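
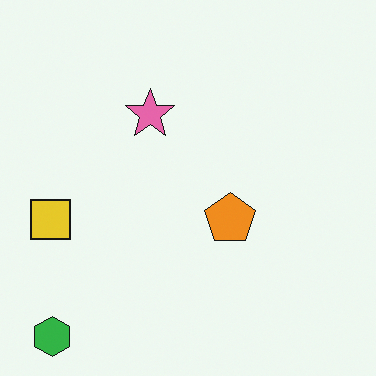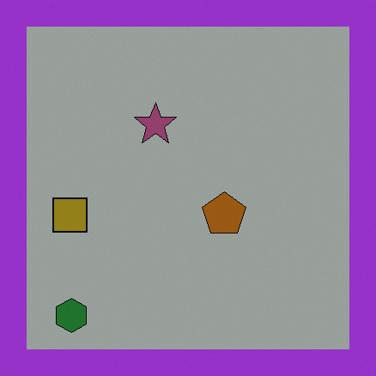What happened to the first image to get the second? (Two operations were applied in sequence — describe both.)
This is the original image darkened a lot, then framed with a purple border.

Every pixel — background and shapes alike — is uniformly darkened. A solid purple frame runs around the edge of the second image, with the content slightly shrunk inside it.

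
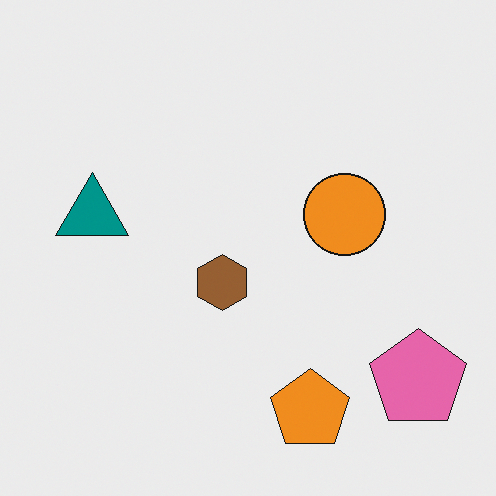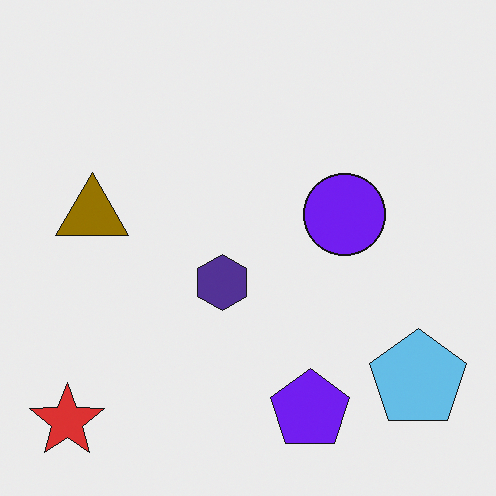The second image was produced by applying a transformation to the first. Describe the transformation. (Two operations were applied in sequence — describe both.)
It was hue-shifted through roughly half the color wheel, then overlaid with an additional red star.

Every shape's color has rotated by the same amount around the hue wheel — a uniform hue shift. A red star appears in the second image that is absent from the first.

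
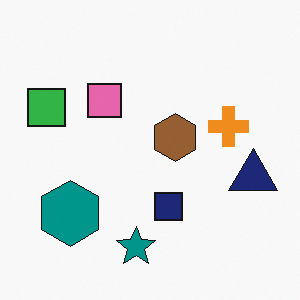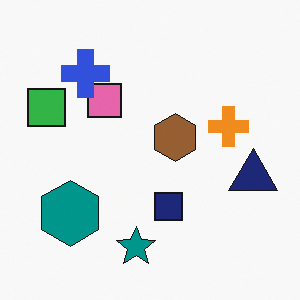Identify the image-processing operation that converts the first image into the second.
The second image is the first overlaid with an additional blue cross.

A blue cross appears in the second image that is absent from the first.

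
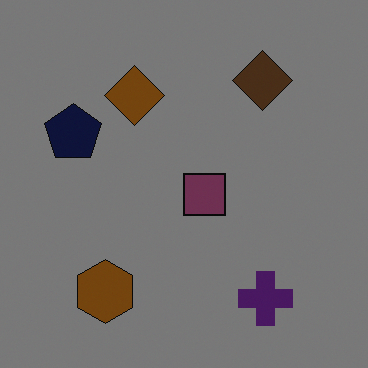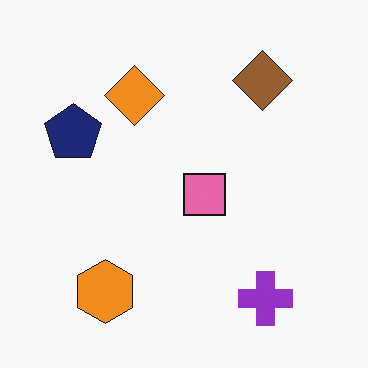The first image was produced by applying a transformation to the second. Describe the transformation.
The transformation is: noticeably darkened.

Every pixel — background and shapes alike — is uniformly darkened.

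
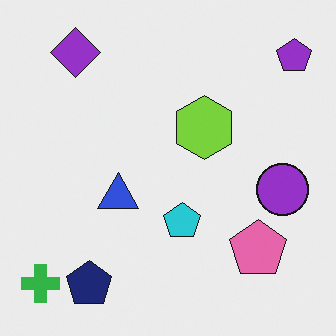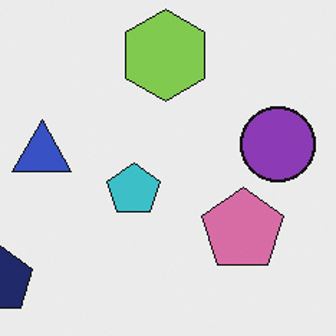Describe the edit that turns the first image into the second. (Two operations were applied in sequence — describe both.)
It was slightly desaturated, then cropped slightly and scaled back up.

All colors are more muted and greyish — a global saturation change. The visible shapes are larger and the field of view is narrower; shapes near the original edges may be partly or wholly outside the frame — a crop-and-rescale.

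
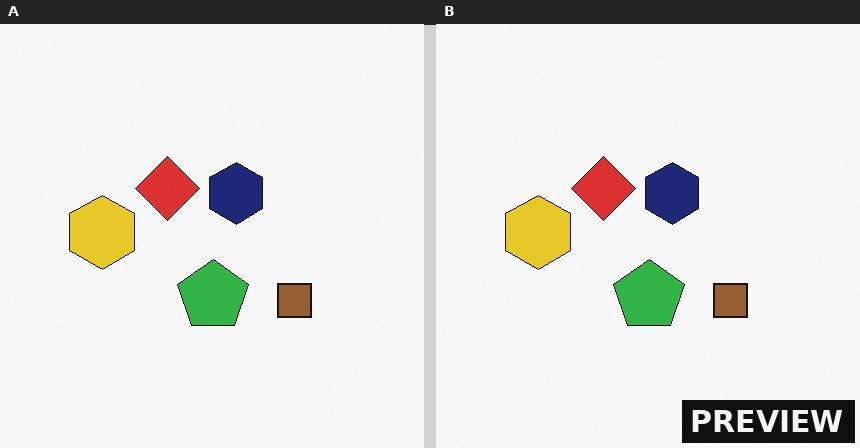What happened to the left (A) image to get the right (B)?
It was watermarked with the text "PREVIEW" in the lower-right corner.

A dark label reading "PREVIEW" appears in the lower-right corner.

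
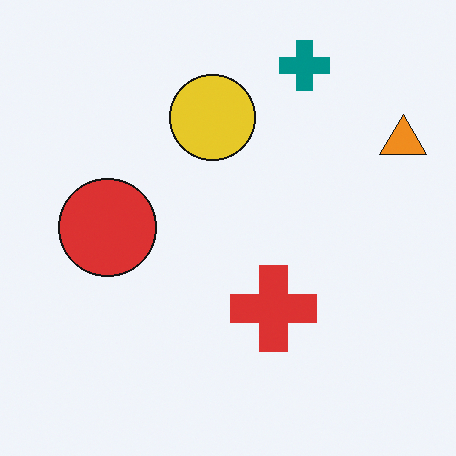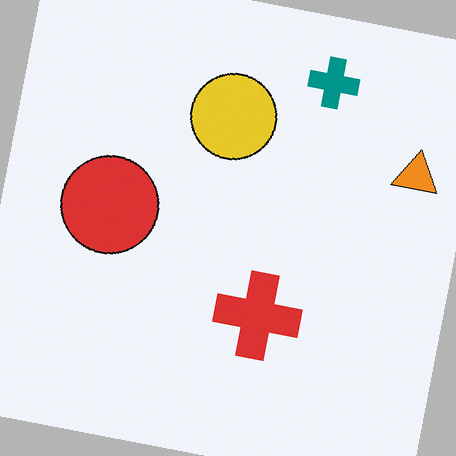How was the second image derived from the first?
The second image is the first rotated clockwise by a few degrees.

Every shape is tilted by the same angle and the image corners show triangular fill wedges — a whole-image rotation by a non-right angle.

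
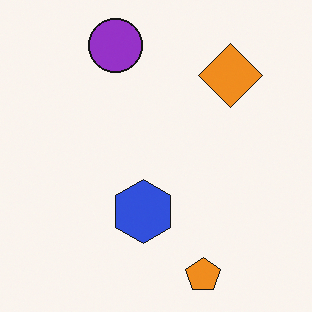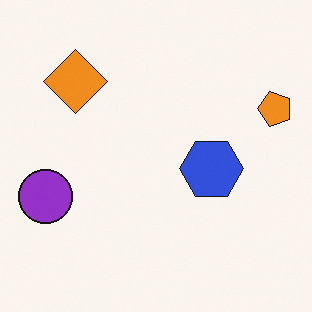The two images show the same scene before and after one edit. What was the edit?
The transformation is: rotated 90° counter-clockwise.

The orange pentagon sits in the bottom of the first image and the right of the second — consistent with a whole-image 90° counter-clockwise rotation.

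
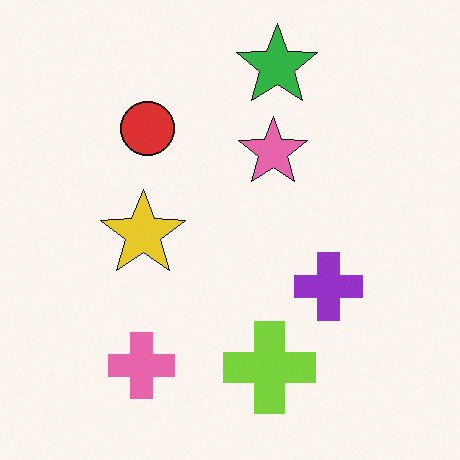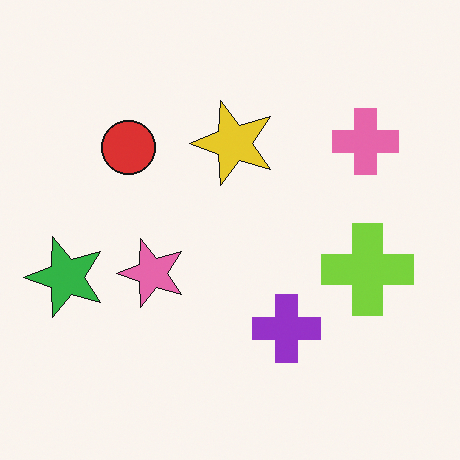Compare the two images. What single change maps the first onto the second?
Transposed (reflected across the top-left ↔ bottom-right diagonal).

Shapes have swapped their row and column positions — what was in the top-right is now in the bottom-left — a diagonal reflection.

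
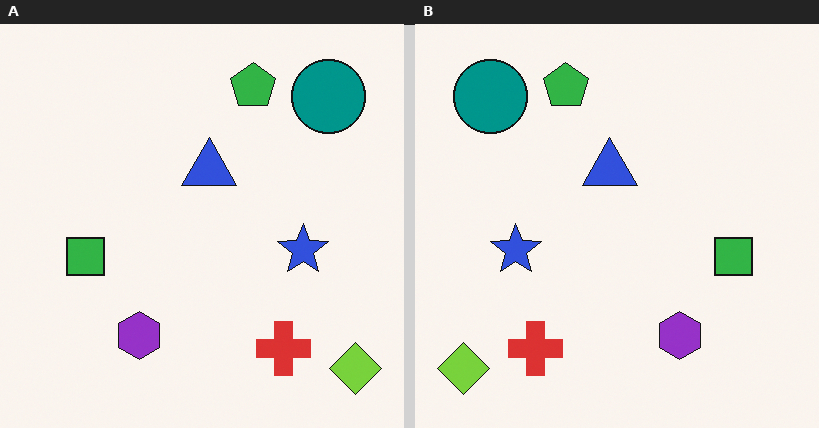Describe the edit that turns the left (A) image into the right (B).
This is the original image flipped horizontally (left ↔ right).

The lime diamond is in the bottom-right of the left (A) image and the bottom-left of the right (B) — shapes on opposite sides of the vertical midline have swapped in a mirror flip.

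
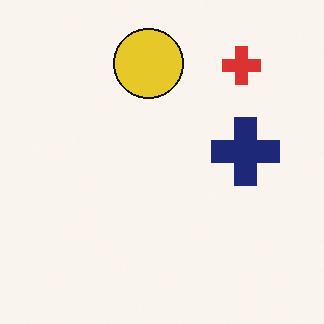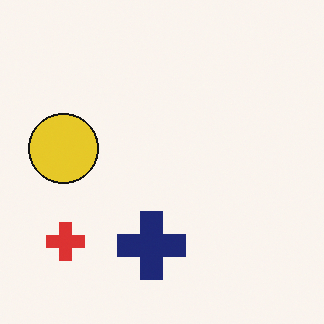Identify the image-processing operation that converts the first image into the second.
It was transposed (reflected across the top-left ↔ bottom-right diagonal).

Shapes have swapped their row and column positions — what was in the top-right is now in the bottom-left — a diagonal reflection.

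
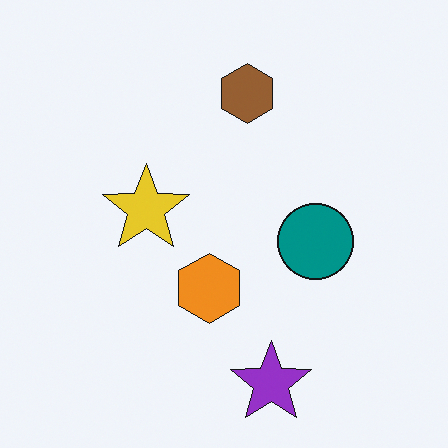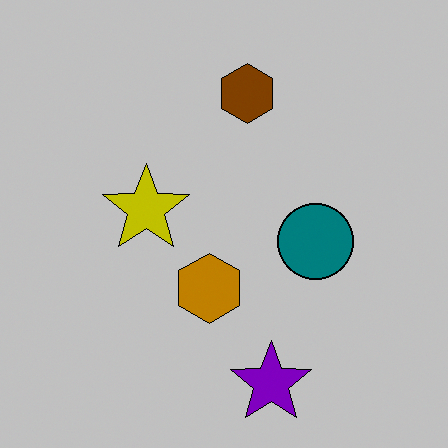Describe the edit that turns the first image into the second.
The transformation is: aggressively posterized.

Each flat color has snapped to a coarser quantized level — most visibly, the near-white background has dropped to a flat grey.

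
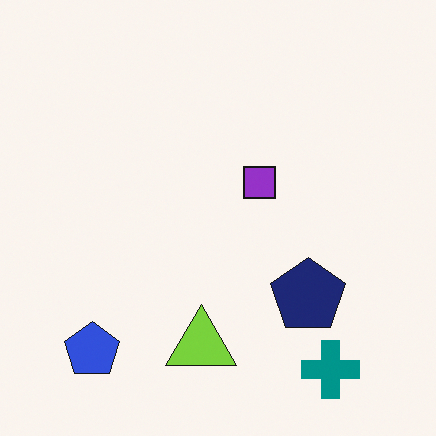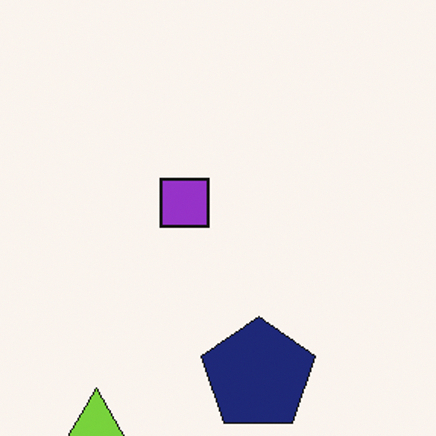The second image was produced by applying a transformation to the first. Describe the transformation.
The second image is the first cropped slightly and scaled back up.

The visible shapes are larger and the field of view is narrower; shapes near the original edges may be partly or wholly outside the frame — a crop-and-rescale.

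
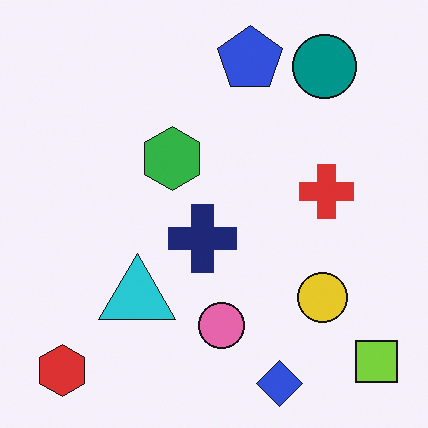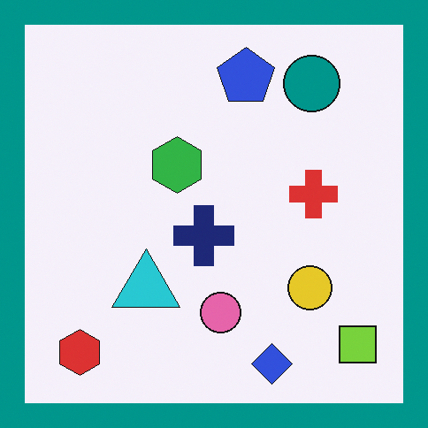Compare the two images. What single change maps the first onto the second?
The second image is the first framed with a teal border.

A solid teal frame runs around the edge of the second image, with the content slightly shrunk inside it.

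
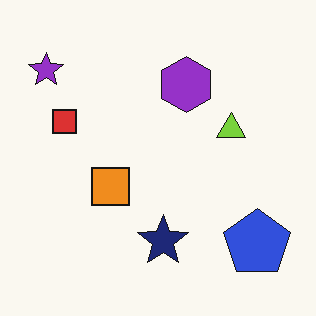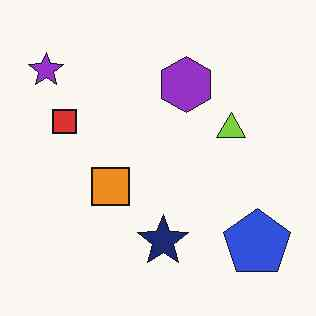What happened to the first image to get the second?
This is the original image given moderate JPEG compression.

Blocky 8×8 compression artifacts appear around shape edges and the flat background shows ringing — characteristic JPEG degradation.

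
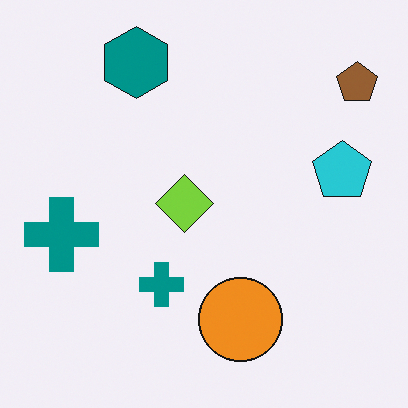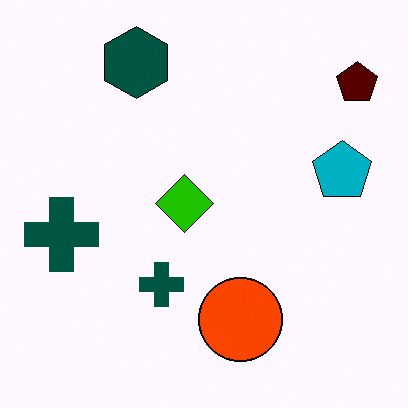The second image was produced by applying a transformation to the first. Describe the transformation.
The second image is the first given much higher contrast.

Tones are pushed away from mid-grey across the whole image — a global contrast change.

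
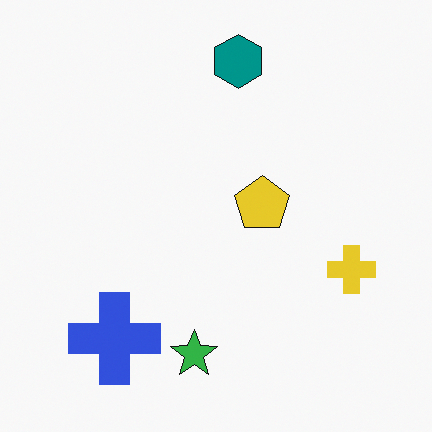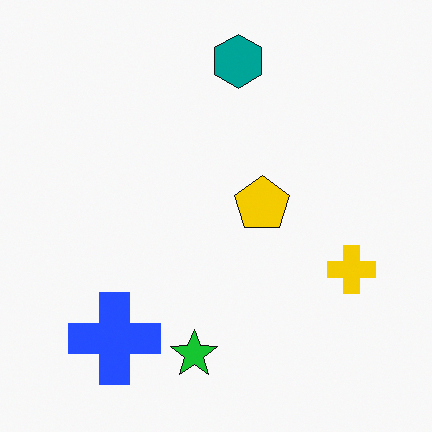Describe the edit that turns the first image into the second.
The image was slightly oversaturated.

All colors are more vivid — a global saturation change.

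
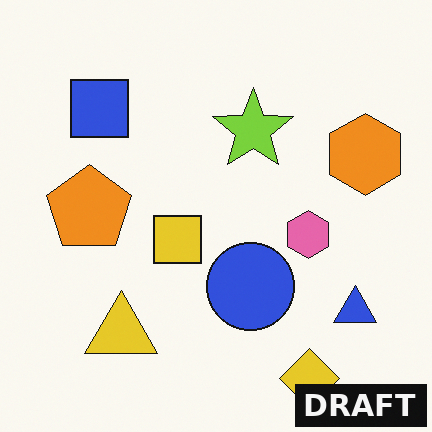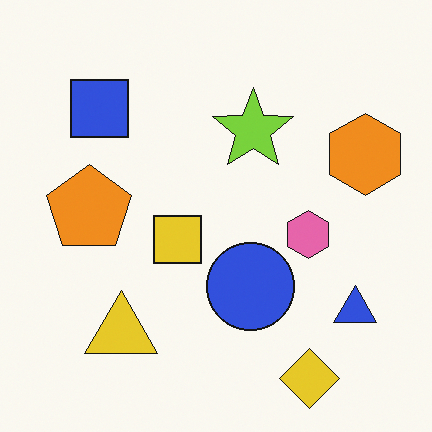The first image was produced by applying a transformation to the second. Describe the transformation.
This is the original image watermarked with the text "DRAFT" in the lower-right corner.

A dark label reading "DRAFT" appears in the lower-right corner.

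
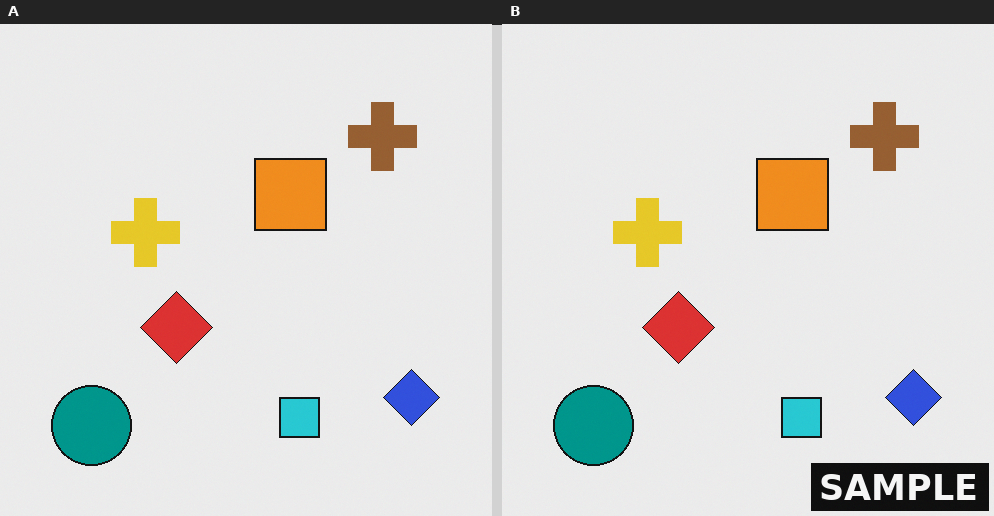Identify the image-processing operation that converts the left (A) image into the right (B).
This is the original image watermarked with the text "SAMPLE" in the lower-right corner.

A dark label reading "SAMPLE" appears in the lower-right corner.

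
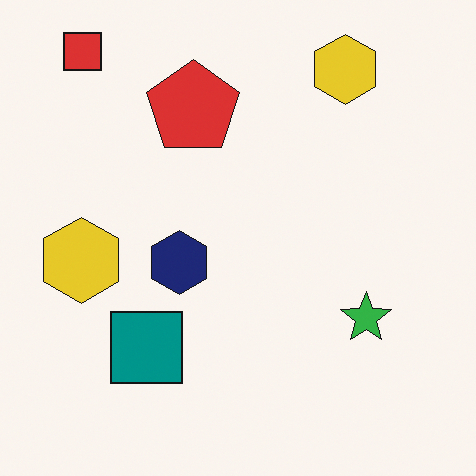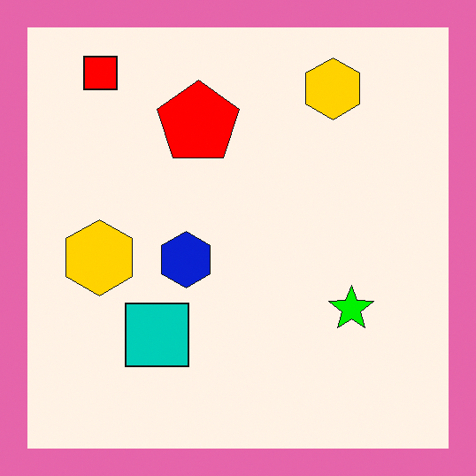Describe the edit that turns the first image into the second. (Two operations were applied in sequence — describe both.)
It was made much more vivid (saturation change), then framed with a pink border.

All colors are more vivid — a global saturation change. A solid pink frame runs around the edge of the second image, with the content slightly shrunk inside it.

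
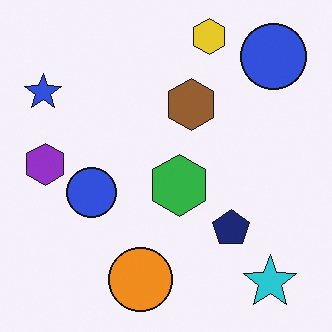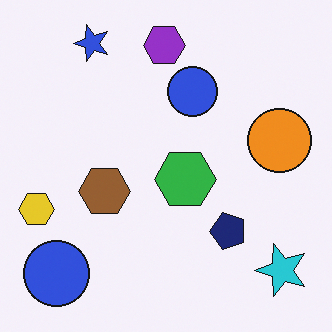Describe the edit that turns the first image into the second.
The image was transposed (reflected across the top-left ↔ bottom-right diagonal).

Shapes have swapped their row and column positions — what was in the top-right is now in the bottom-left — a diagonal reflection.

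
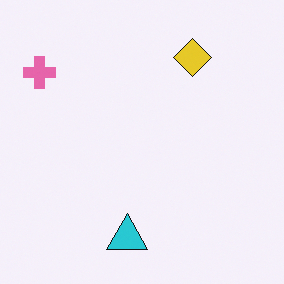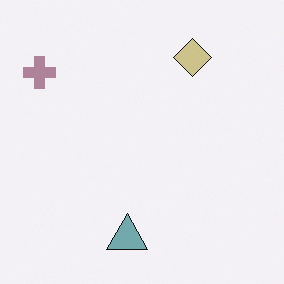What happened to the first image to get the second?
It was made much more muted (saturation change).

All colors are more muted and greyish — a global saturation change.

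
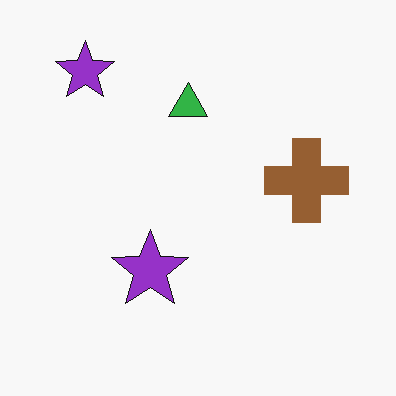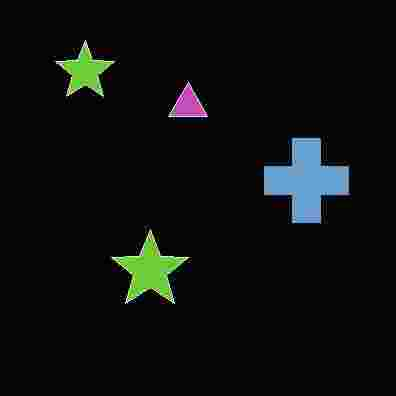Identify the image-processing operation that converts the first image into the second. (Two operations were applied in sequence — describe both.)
Color-inverted (negative), then degraded with heavy JPEG compression.

The light background has become dark and every shape's color is its complement — a photographic negative. Blocky 8×8 compression artifacts appear around shape edges and the flat background shows ringing — characteristic JPEG degradation.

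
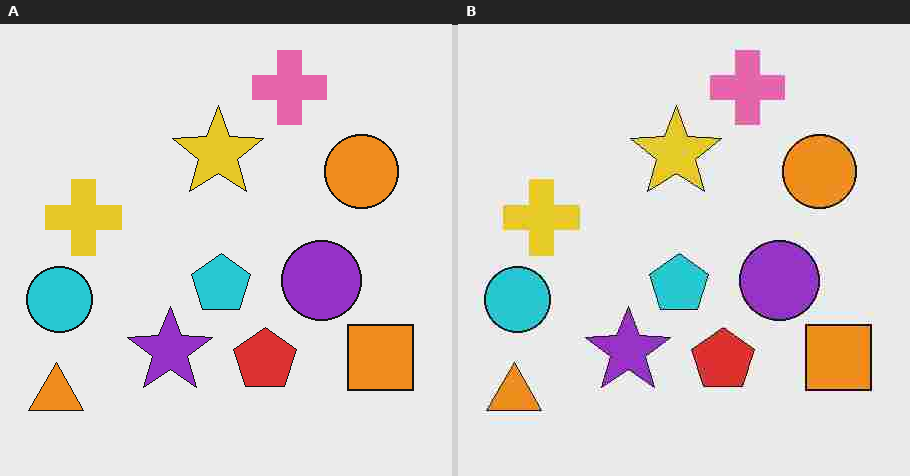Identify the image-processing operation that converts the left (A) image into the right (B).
It was degraded with heavy JPEG compression.

Blocky 8×8 compression artifacts appear around shape edges and the flat background shows ringing — characteristic JPEG degradation.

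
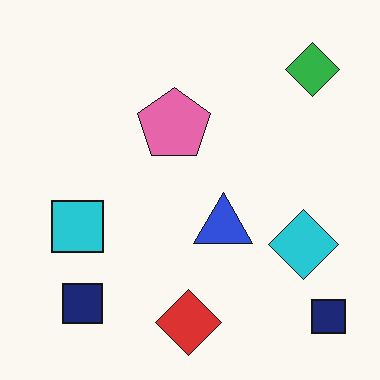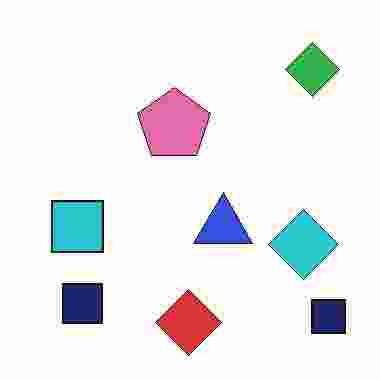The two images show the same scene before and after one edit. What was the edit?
The transformation is: degraded with heavy JPEG compression.

Blocky 8×8 compression artifacts appear around shape edges and the flat background shows ringing — characteristic JPEG degradation.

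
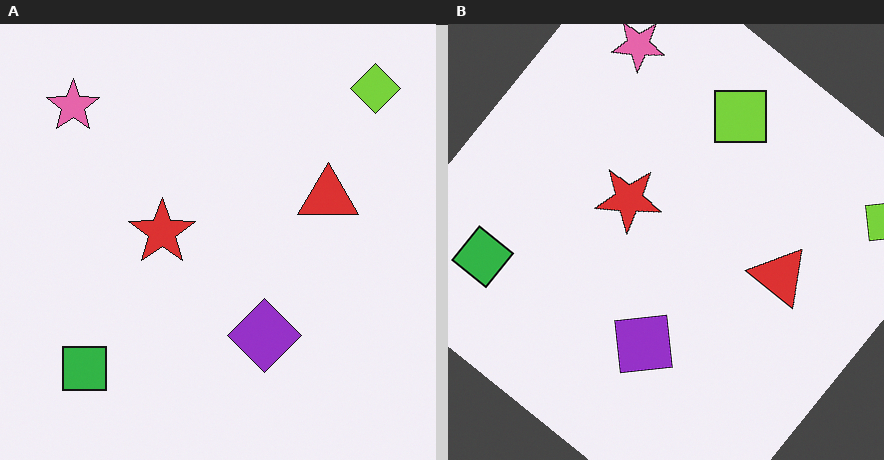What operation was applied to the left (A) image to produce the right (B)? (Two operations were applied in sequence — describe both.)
The right (B) image is the left (A) rotated clockwise by a large amount — several tens of degrees, then overlaid with an additional lime square.

Every shape is tilted by the same angle and the image corners show triangular fill wedges — a whole-image rotation by a non-right angle. A lime square appears in the right (B) image that is absent from the left (A).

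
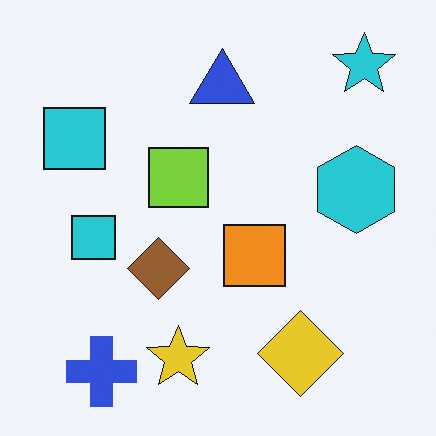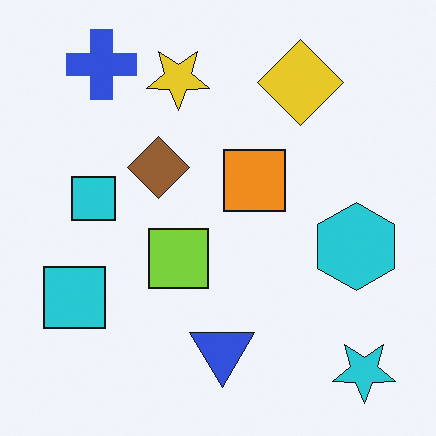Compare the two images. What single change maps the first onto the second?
The transformation is: flipped vertically (top ↔ bottom).

The cyan star is in the top-right of the first image and the bottom-right of the second — shapes on opposite sides of the horizontal midline have swapped in a mirror flip.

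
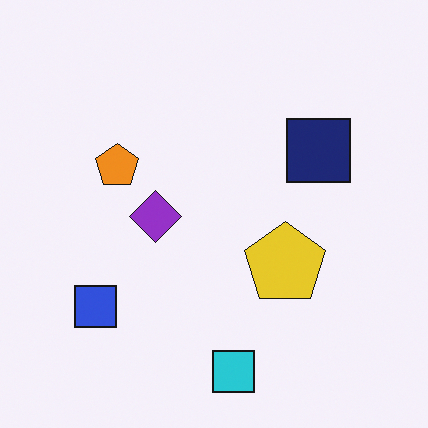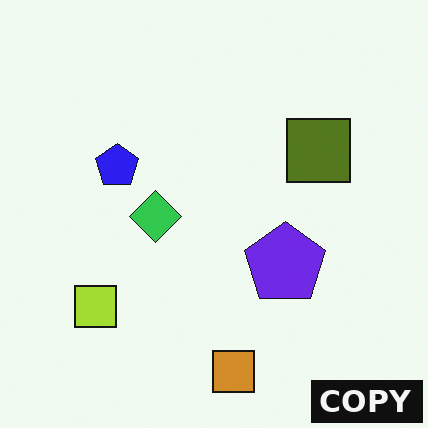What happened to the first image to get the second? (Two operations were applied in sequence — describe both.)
It was hue-shifted through roughly half the color wheel, then watermarked with the text "COPY" in the lower-right corner.

Every shape's color has rotated by the same amount around the hue wheel — a uniform hue shift. A dark label reading "COPY" appears in the lower-right corner.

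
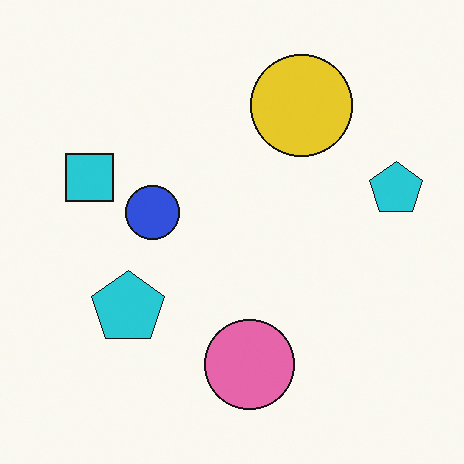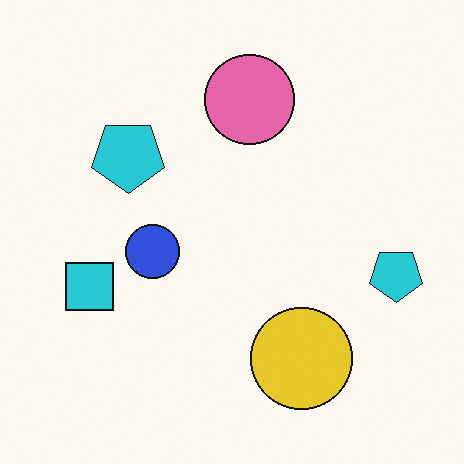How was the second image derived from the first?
The transformation is: flipped vertically (top ↔ bottom).

The pink circle is in the bottom of the first image and the top of the second — shapes on opposite sides of the horizontal midline have swapped in a mirror flip.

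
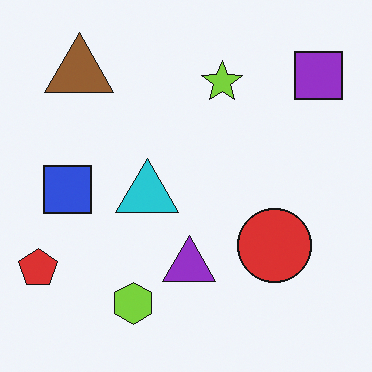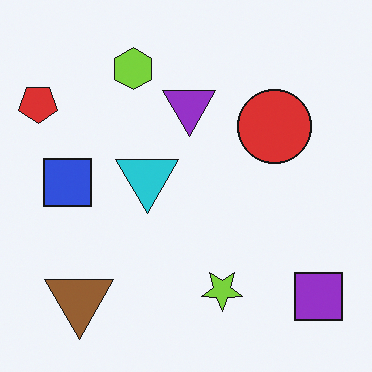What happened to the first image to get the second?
This is the original image flipped vertically (top ↔ bottom).

The lime hexagon is in the bottom of the first image and the top of the second — shapes on opposite sides of the horizontal midline have swapped in a mirror flip.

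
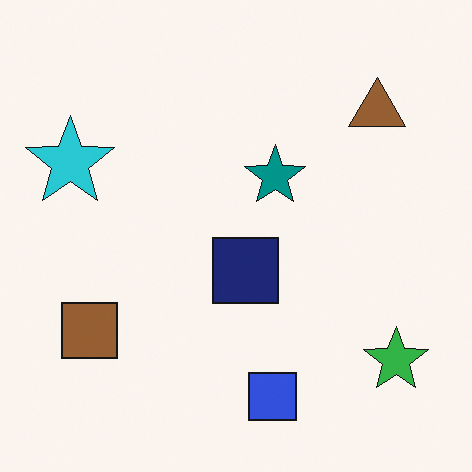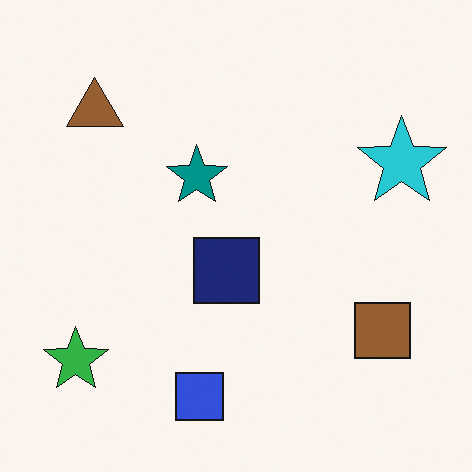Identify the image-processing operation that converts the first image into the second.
The image was flipped horizontally (left ↔ right).

The cyan star is in the left of the first image and the right of the second — shapes on opposite sides of the vertical midline have swapped in a mirror flip.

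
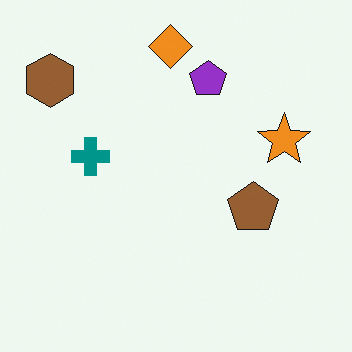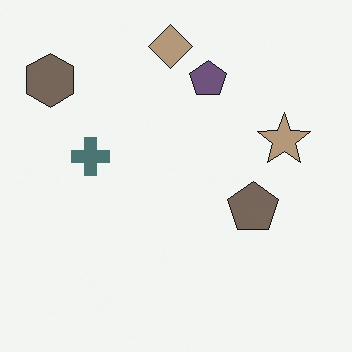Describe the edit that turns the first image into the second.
It was made much more muted (saturation change).

All colors are more muted and greyish — a global saturation change.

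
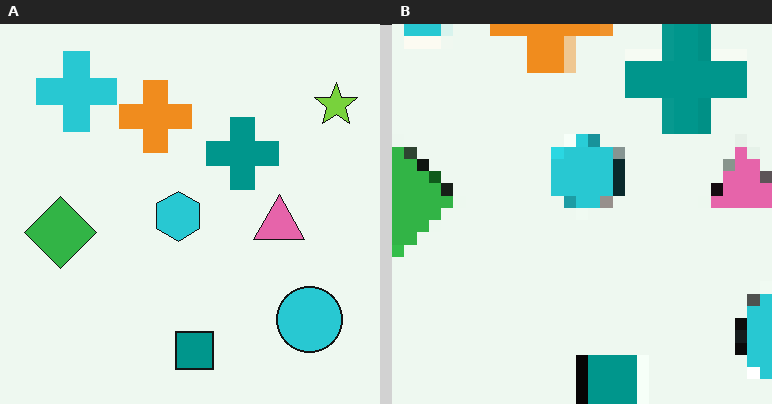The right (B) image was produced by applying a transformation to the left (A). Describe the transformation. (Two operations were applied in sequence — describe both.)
The image was cropped to a modestly smaller region and rescaled, then heavily pixelated into large blocks.

The visible shapes are larger and the field of view is narrower; shapes near the original edges may be partly or wholly outside the frame — a crop-and-rescale. Shapes are reduced to large square blocks; fine edges and outlines are lost — a downscale-then-upscale (mosaic) effect.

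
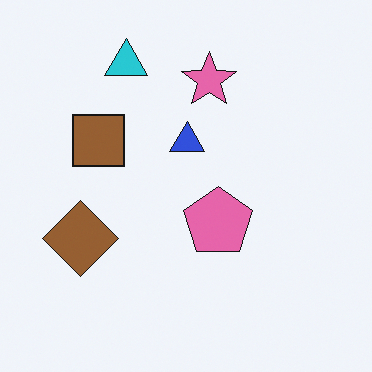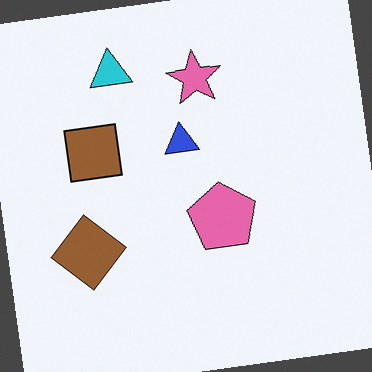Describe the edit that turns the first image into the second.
The image was rotated counter-clockwise by a few degrees.

Every shape is tilted by the same angle and the image corners show triangular fill wedges — a whole-image rotation by a non-right angle.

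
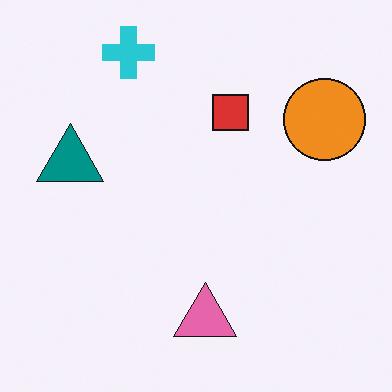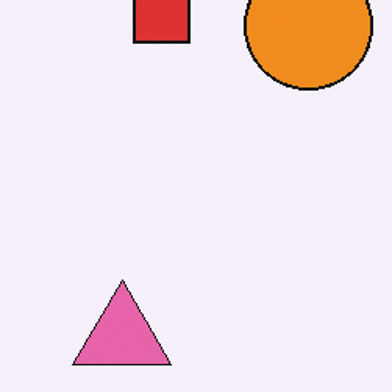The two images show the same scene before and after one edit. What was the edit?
It was cropped slightly and scaled back up.

The visible shapes are larger and the field of view is narrower; shapes near the original edges may be partly or wholly outside the frame — a crop-and-rescale.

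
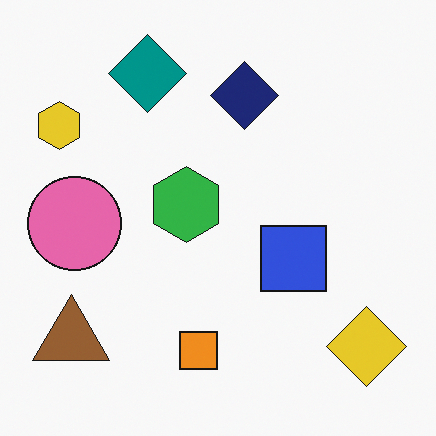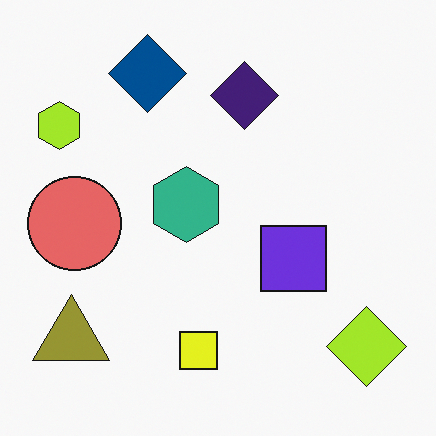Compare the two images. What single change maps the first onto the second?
It was hue-shifted by a small amount.

Every shape's color has rotated by the same amount around the hue wheel — a uniform hue shift.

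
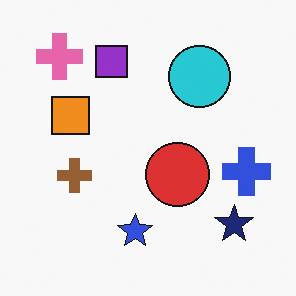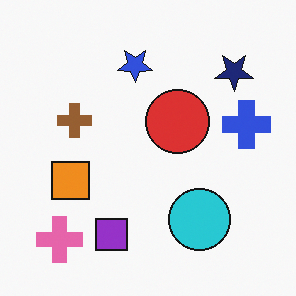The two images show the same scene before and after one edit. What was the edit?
The transformation is: flipped vertically (top ↔ bottom).

The pink cross is in the top-left of the first image and the bottom-left of the second — shapes on opposite sides of the horizontal midline have swapped in a mirror flip.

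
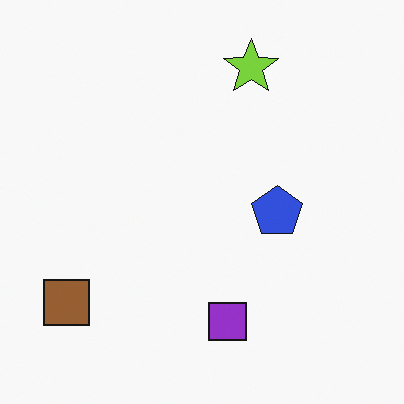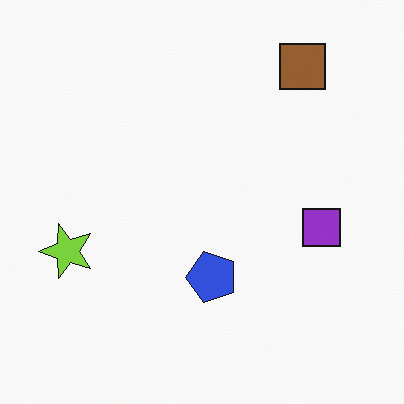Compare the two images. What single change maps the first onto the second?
The image was transposed (reflected across the top-left ↔ bottom-right diagonal).

Shapes have swapped their row and column positions — what was in the top-right is now in the bottom-left — a diagonal reflection.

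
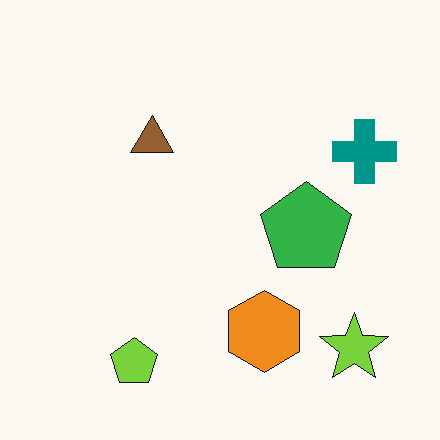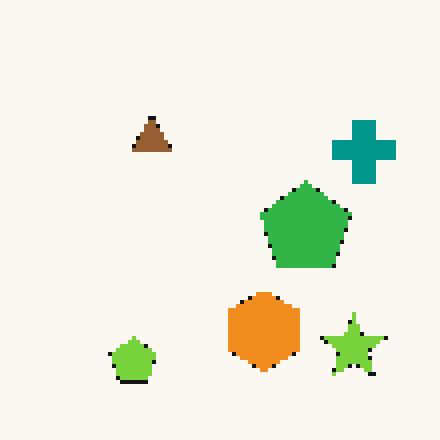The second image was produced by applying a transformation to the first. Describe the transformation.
Mildly pixelated.

Shapes are reduced to large square blocks; fine edges and outlines are lost — a downscale-then-upscale (mosaic) effect.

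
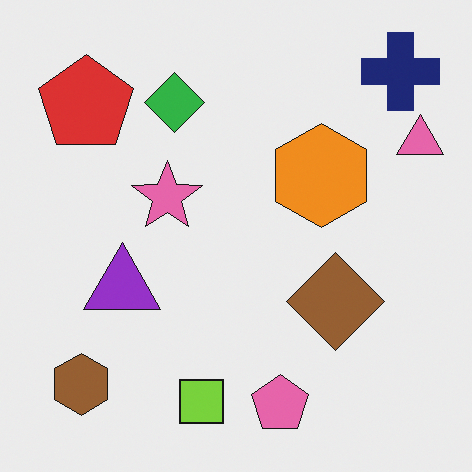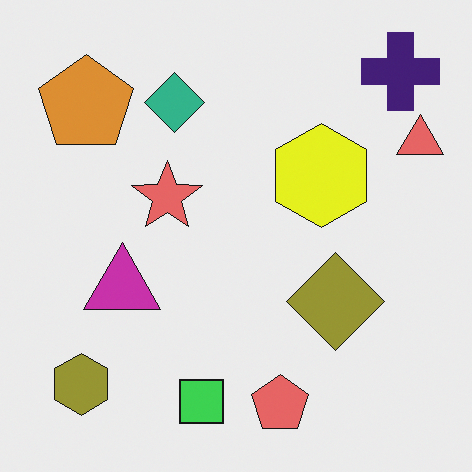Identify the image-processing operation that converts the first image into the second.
The image was hue-shifted by a small amount.

Every shape's color has rotated by the same amount around the hue wheel — a uniform hue shift.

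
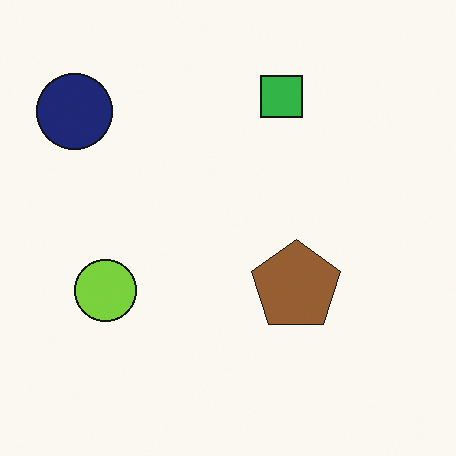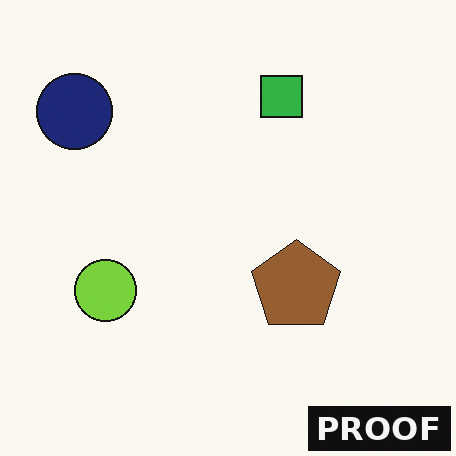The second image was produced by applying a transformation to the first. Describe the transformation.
Watermarked with the text "PROOF" in the lower-right corner.

A dark label reading "PROOF" appears in the lower-right corner.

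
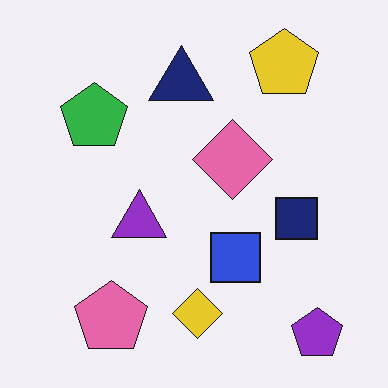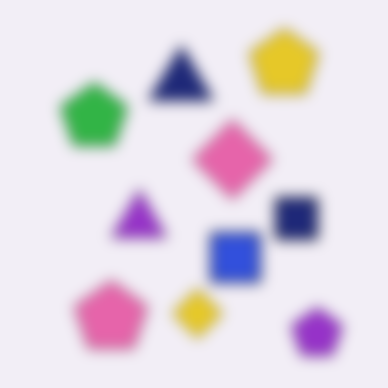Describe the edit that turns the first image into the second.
The transformation is: strongly gaussian-blurred.

Shape edges and outlines are uniformly softened across the whole image.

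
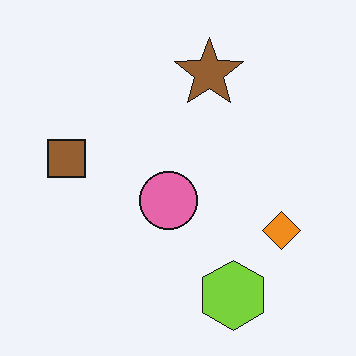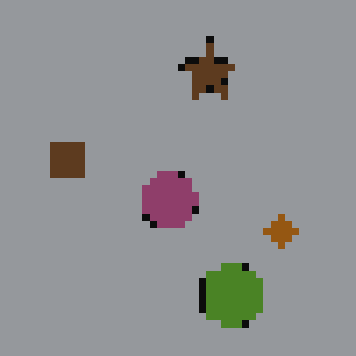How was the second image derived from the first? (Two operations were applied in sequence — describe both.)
Substantially darkened, then pixelated into visible square blocks.

Every pixel — background and shapes alike — is uniformly darkened. Shapes are reduced to large square blocks; fine edges and outlines are lost — a downscale-then-upscale (mosaic) effect.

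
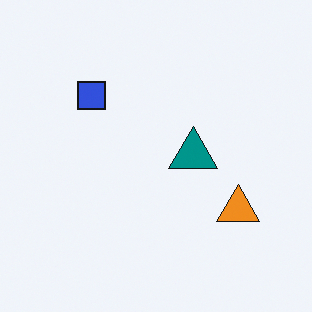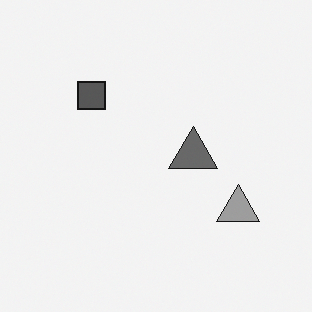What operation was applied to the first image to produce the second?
This is the original image converted to grayscale.

All color is removed — every shape is now a shade of grey.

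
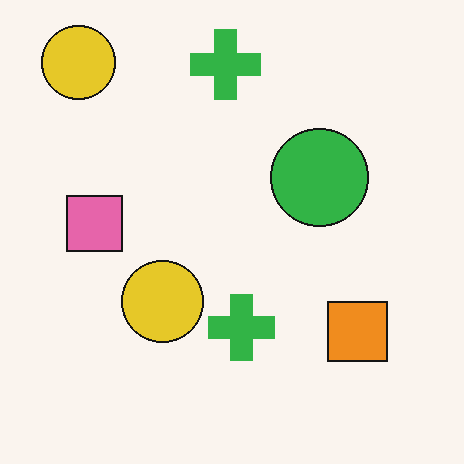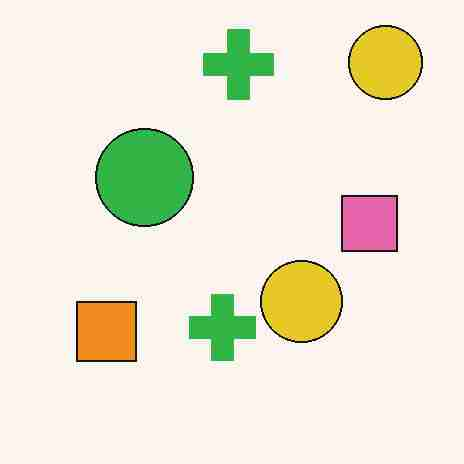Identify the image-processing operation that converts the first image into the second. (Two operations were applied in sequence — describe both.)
The image was flipped horizontally (left ↔ right), then heavily JPEG-compressed with obvious blocking artifacts.

The pink square is in the left of the first image and the right of the second — shapes on opposite sides of the vertical midline have swapped in a mirror flip. Blocky 8×8 compression artifacts appear around shape edges and the flat background shows ringing — characteristic JPEG degradation.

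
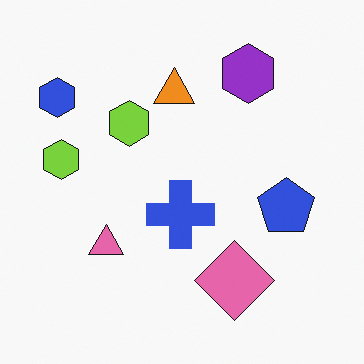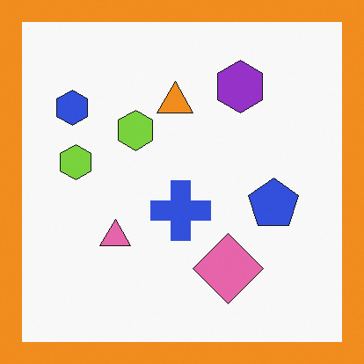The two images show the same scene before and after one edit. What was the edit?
This is the original image framed with a orange border.

A solid orange frame runs around the edge of the second image, with the content slightly shrunk inside it.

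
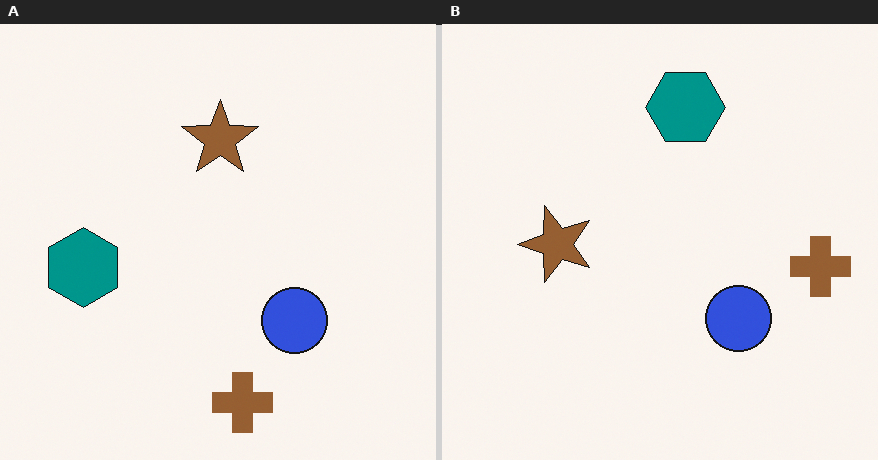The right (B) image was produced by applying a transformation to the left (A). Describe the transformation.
Transposed (reflected across the top-left ↔ bottom-right diagonal).

Shapes have swapped their row and column positions — what was in the top-right is now in the bottom-left — a diagonal reflection.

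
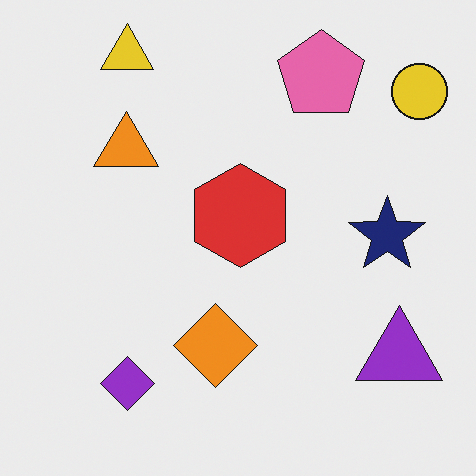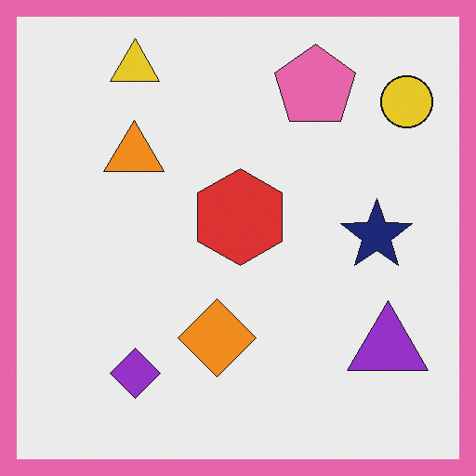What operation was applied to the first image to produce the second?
The image was framed with a pink border.

A solid pink frame runs around the edge of the second image, with the content slightly shrunk inside it.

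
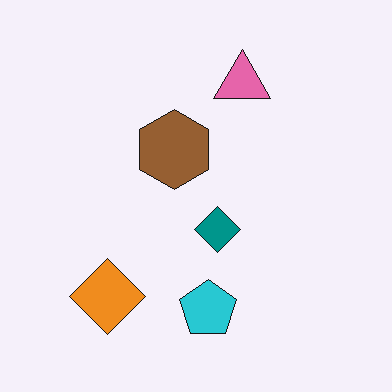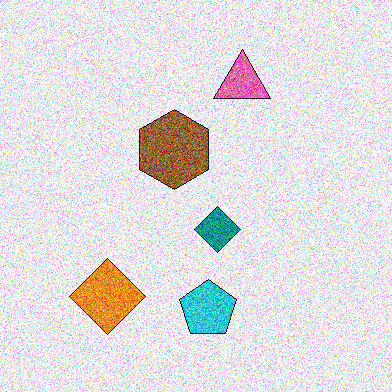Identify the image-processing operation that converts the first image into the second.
The image was degraded with strong gaussian noise.

Random speckle covers the whole image, including the flat background.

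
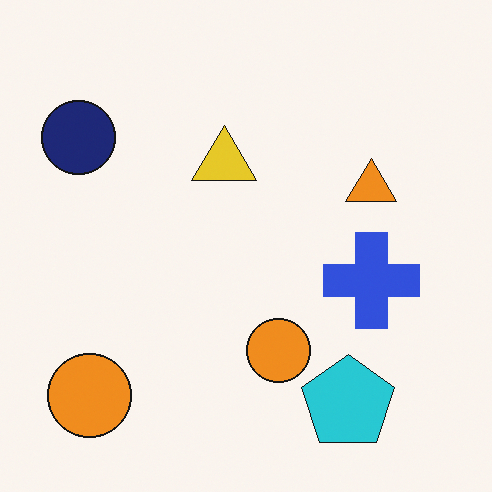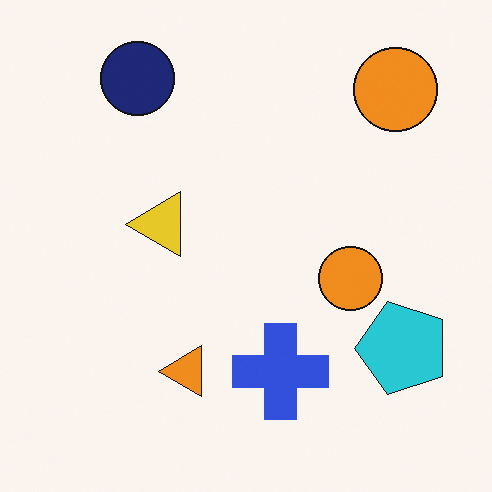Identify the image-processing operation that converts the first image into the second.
This is the original image transposed (reflected across the top-left ↔ bottom-right diagonal).

Shapes have swapped their row and column positions — what was in the top-right is now in the bottom-left — a diagonal reflection.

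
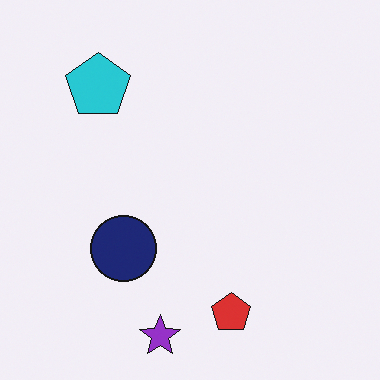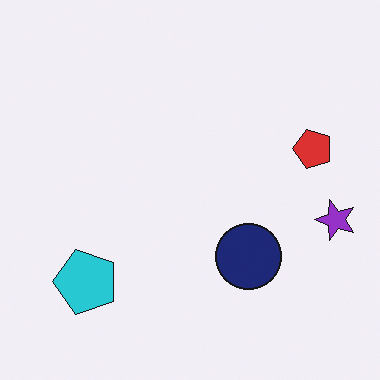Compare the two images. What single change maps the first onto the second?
It was rotated 90° counter-clockwise.

The purple star sits in the bottom of the first image and the right of the second — consistent with a whole-image 90° counter-clockwise rotation.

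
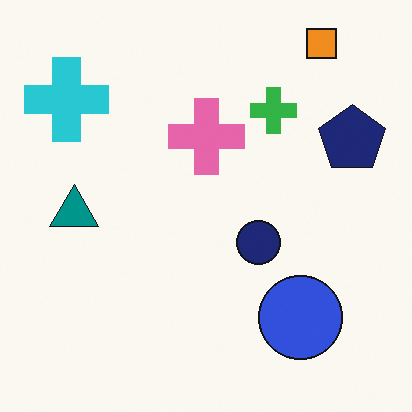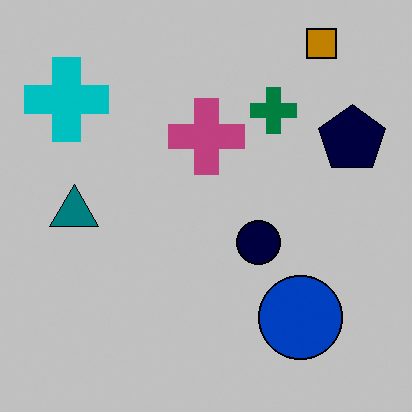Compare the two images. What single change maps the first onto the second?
The second image is the first heavily posterized to just a handful of flat colors.

Each flat color has snapped to a coarser quantized level — most visibly, the near-white background has dropped to a flat grey.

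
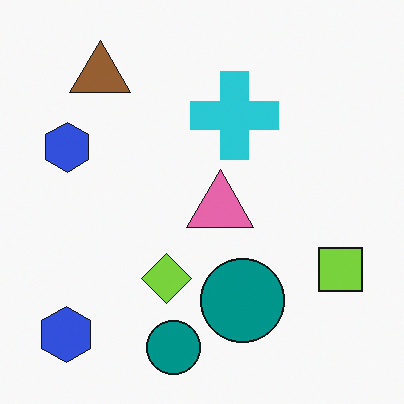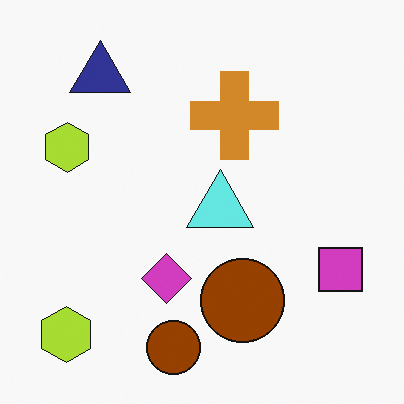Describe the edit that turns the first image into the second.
The transformation is: hue-shifted through roughly half the color wheel.

Every shape's color has rotated by the same amount around the hue wheel — a uniform hue shift.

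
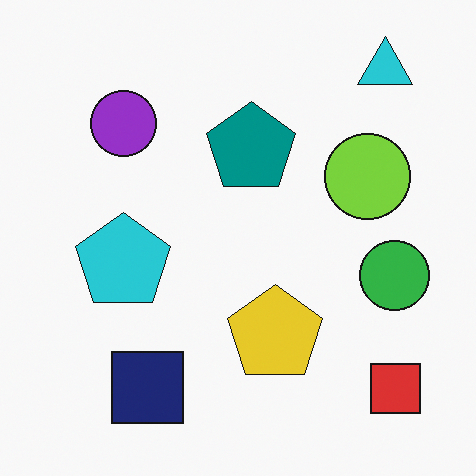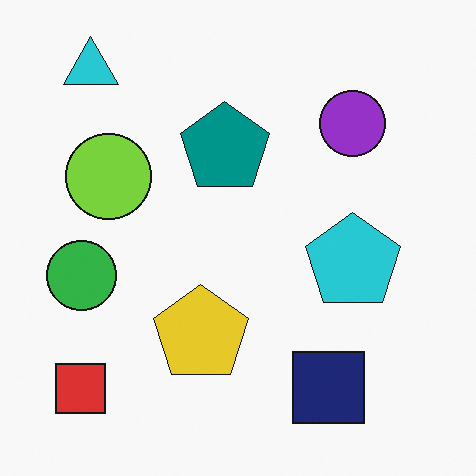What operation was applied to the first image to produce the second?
The image was flipped horizontally (left ↔ right).

The red square is in the bottom-right of the first image and the bottom-left of the second — shapes on opposite sides of the vertical midline have swapped in a mirror flip.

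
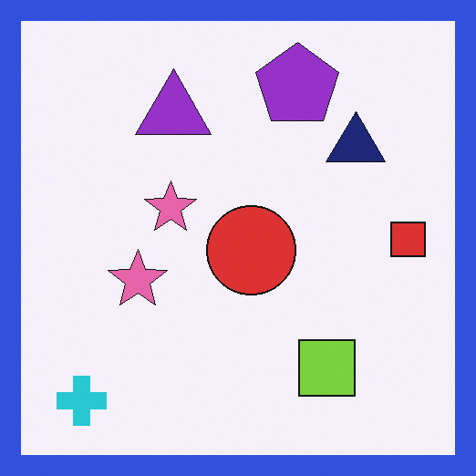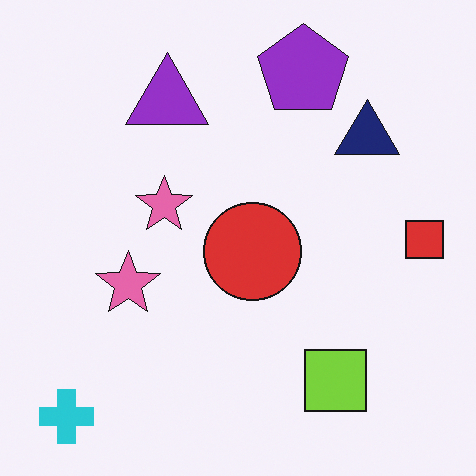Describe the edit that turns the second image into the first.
The image was framed with a blue border.

A solid blue frame runs around the edge of the first image, with the content slightly shrunk inside it.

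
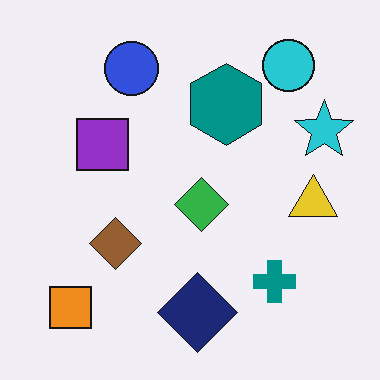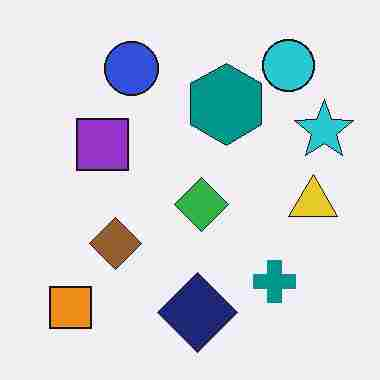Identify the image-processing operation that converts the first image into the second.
The second image is the first degraded with heavy JPEG compression.

Blocky 8×8 compression artifacts appear around shape edges and the flat background shows ringing — characteristic JPEG degradation.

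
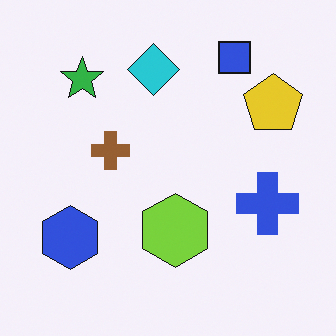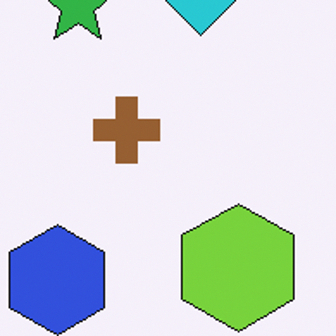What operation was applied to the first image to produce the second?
The image was cropped tightly and scaled back up.

The visible shapes are larger and the field of view is narrower; shapes near the original edges may be partly or wholly outside the frame — a crop-and-rescale.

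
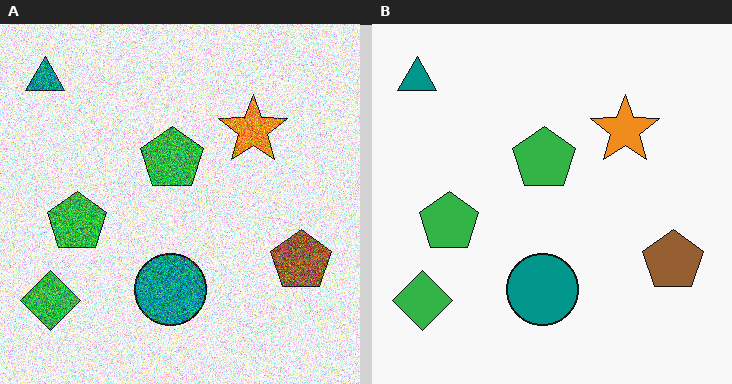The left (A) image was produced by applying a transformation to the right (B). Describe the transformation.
It was degraded with a thick layer of grain.

Random speckle covers the whole image, including the flat background.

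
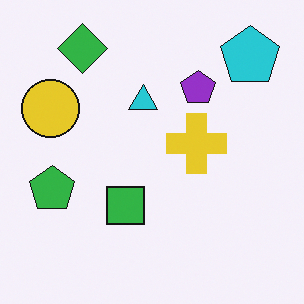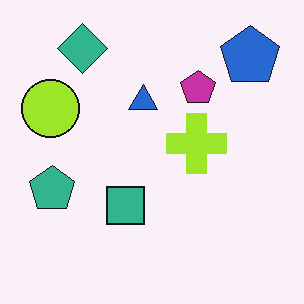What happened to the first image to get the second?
Hue-shifted slightly.

Every shape's color has rotated by the same amount around the hue wheel — a uniform hue shift.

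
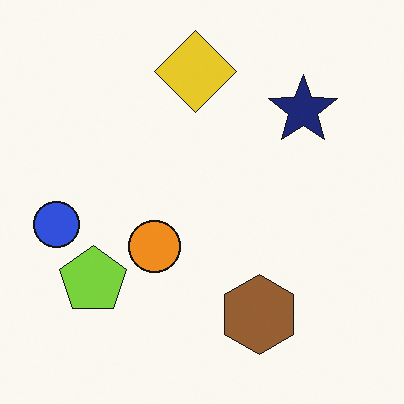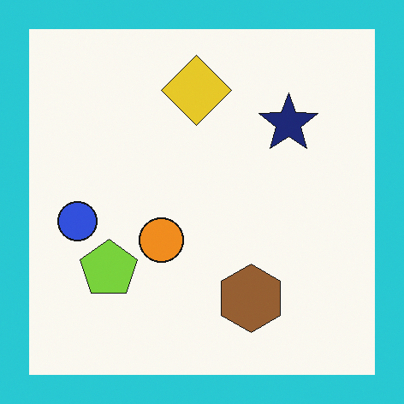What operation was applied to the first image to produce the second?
This is the original image framed with a cyan border.

A solid cyan frame runs around the edge of the second image, with the content slightly shrunk inside it.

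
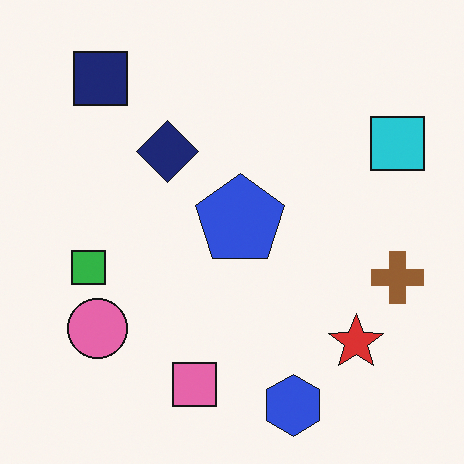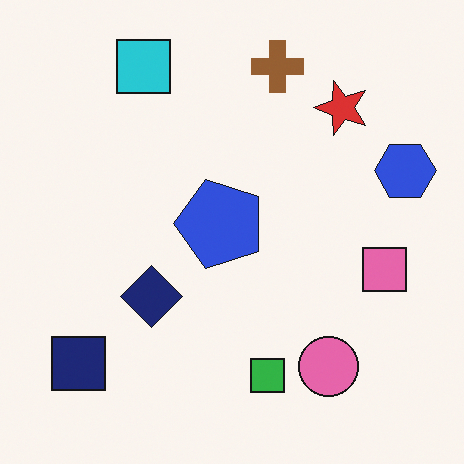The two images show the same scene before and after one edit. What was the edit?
The transformation is: rotated 90° counter-clockwise.

The navy square sits in the top-left of the first image and the bottom-left of the second — consistent with a whole-image 90° counter-clockwise rotation.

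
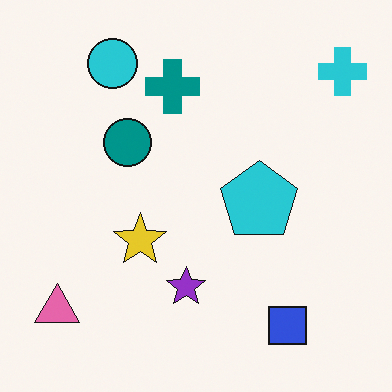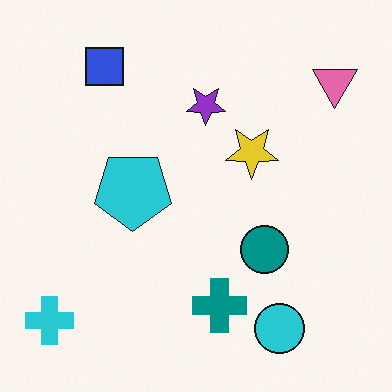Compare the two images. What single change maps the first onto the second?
Rotated 180°.

The cyan cross sits in the top-right of the first image and the bottom-left of the second — consistent with a whole-image 180° rotation.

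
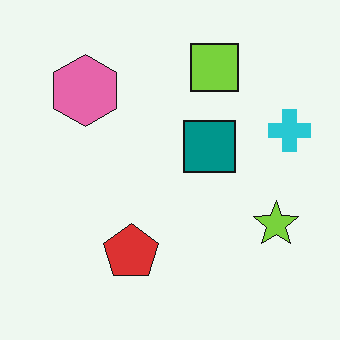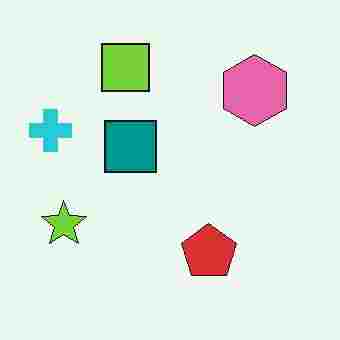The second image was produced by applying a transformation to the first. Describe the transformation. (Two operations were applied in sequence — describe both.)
The image was flipped horizontally (left ↔ right), then heavily JPEG-compressed with obvious blocking artifacts.

The cyan cross is in the right of the first image and the left of the second — shapes on opposite sides of the vertical midline have swapped in a mirror flip. Blocky 8×8 compression artifacts appear around shape edges and the flat background shows ringing — characteristic JPEG degradation.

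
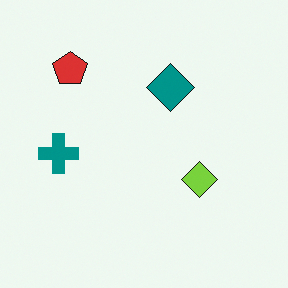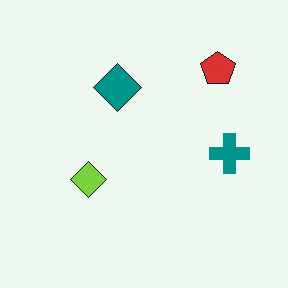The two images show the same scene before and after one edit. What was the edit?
It was flipped horizontally (left ↔ right).

The teal cross is in the left of the first image and the right of the second — shapes on opposite sides of the vertical midline have swapped in a mirror flip.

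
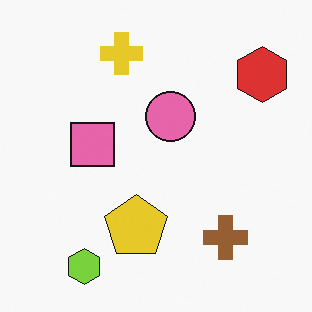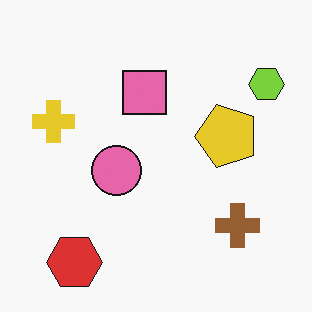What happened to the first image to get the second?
Transposed (reflected across the top-left ↔ bottom-right diagonal).

Shapes have swapped their row and column positions — what was in the top-right is now in the bottom-left — a diagonal reflection.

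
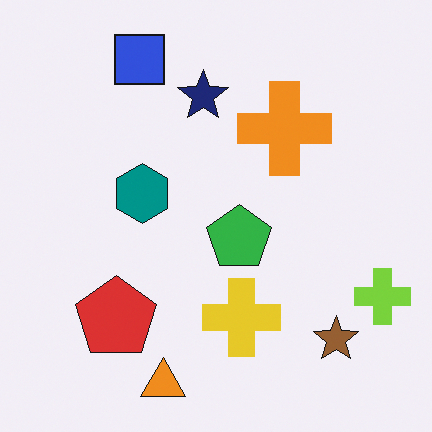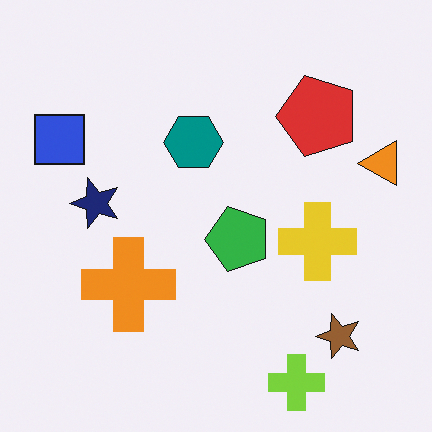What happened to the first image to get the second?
Transposed (reflected across the top-left ↔ bottom-right diagonal).

Shapes have swapped their row and column positions — what was in the top-right is now in the bottom-left — a diagonal reflection.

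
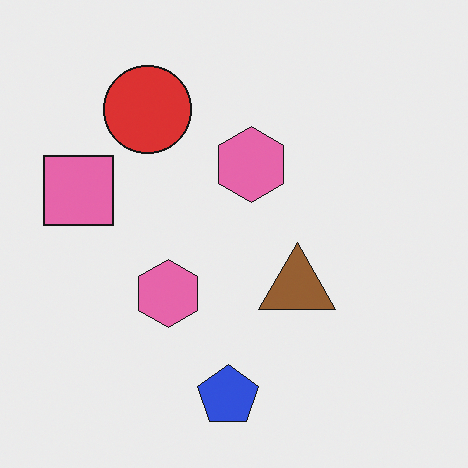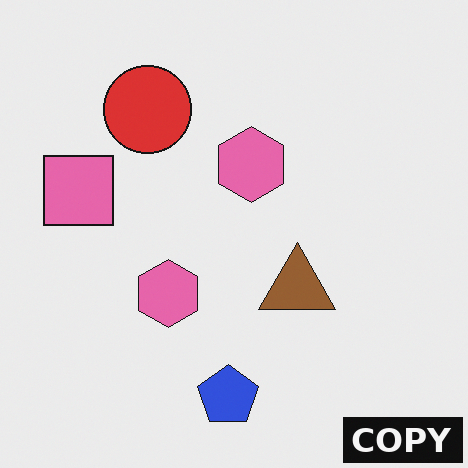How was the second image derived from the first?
Watermarked with the text "COPY" in the lower-right corner.

A dark label reading "COPY" appears in the lower-right corner.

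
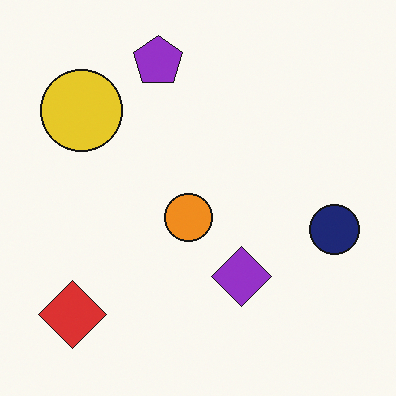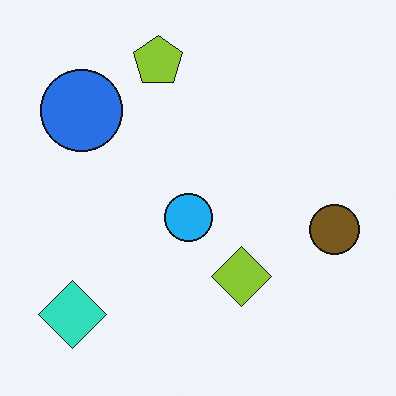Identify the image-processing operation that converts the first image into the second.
This is the original image hue-shifted by a large amount.

Every shape's color has rotated by the same amount around the hue wheel — a uniform hue shift.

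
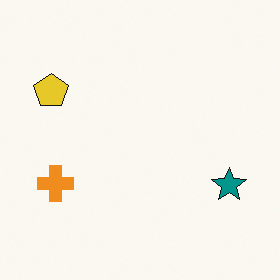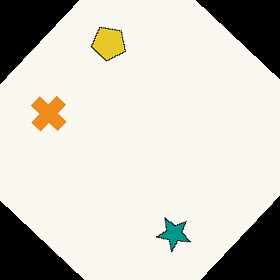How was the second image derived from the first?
Rotated clockwise by a large amount — several tens of degrees.

Every shape is tilted by the same angle and the image corners show triangular fill wedges — a whole-image rotation by a non-right angle.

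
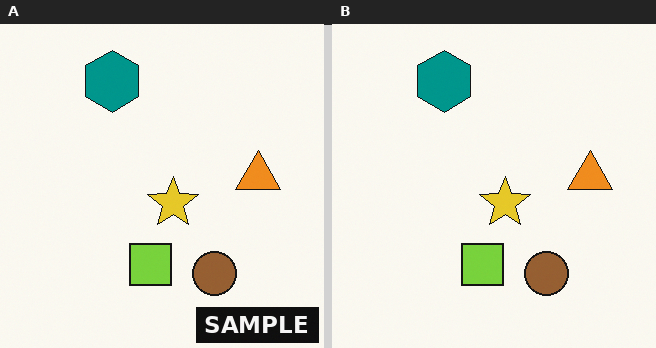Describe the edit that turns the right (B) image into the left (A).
It was watermarked with the text "SAMPLE" in the lower-right corner.

A dark label reading "SAMPLE" appears in the lower-right corner.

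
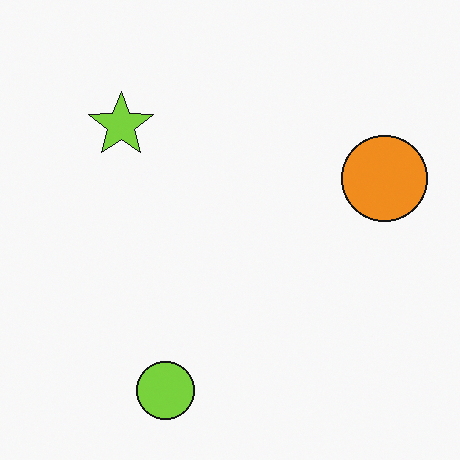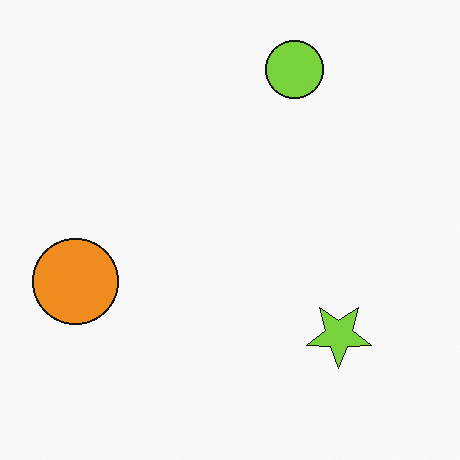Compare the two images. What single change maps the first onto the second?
This is the original image rotated 180°.

The lime circle sits in the bottom of the first image and the top of the second — consistent with a whole-image 180° rotation.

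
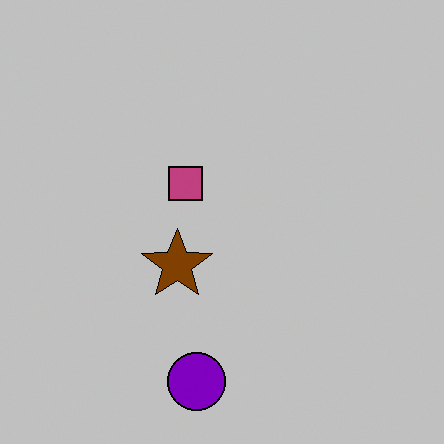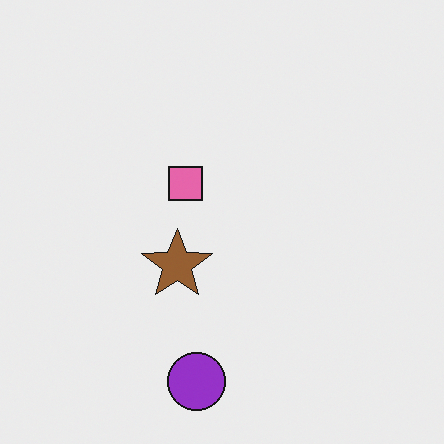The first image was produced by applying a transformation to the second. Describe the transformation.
The image was aggressively posterized.

Each flat color has snapped to a coarser quantized level — most visibly, the near-white background has dropped to a flat grey.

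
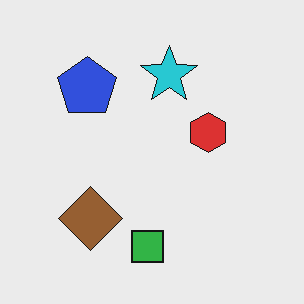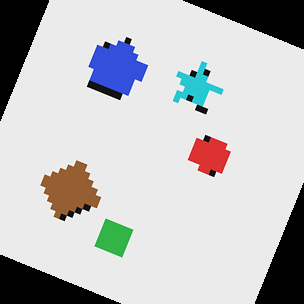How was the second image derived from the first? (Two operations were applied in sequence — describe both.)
The second image is the first moderately pixelated, then rotated clockwise by a moderate amount.

Shapes are reduced to large square blocks; fine edges and outlines are lost — a downscale-then-upscale (mosaic) effect. Every shape is tilted by the same angle and the image corners show triangular fill wedges — a whole-image rotation by a non-right angle.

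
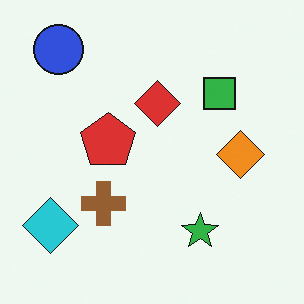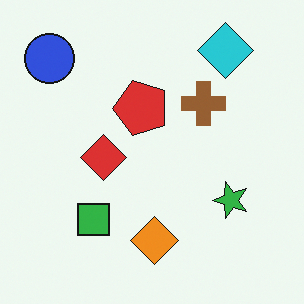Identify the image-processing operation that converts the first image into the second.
The transformation is: transposed (reflected across the top-left ↔ bottom-right diagonal).

Shapes have swapped their row and column positions — what was in the top-right is now in the bottom-left — a diagonal reflection.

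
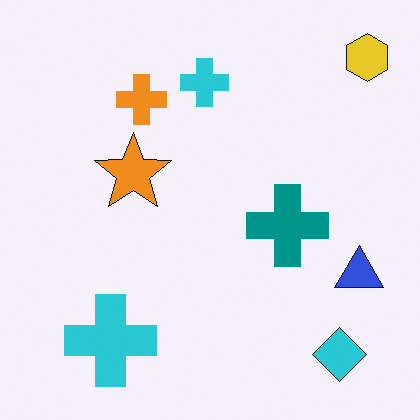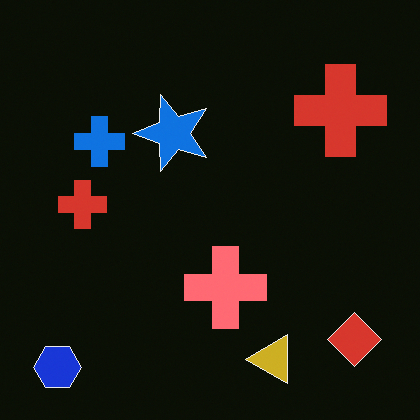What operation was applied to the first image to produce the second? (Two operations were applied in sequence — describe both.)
It was color-inverted (negative), then transposed (reflected across the top-left ↔ bottom-right diagonal).

The light background has become dark and every shape's color is its complement — a photographic negative. Shapes have swapped their row and column positions — what was in the top-right is now in the bottom-left — a diagonal reflection.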